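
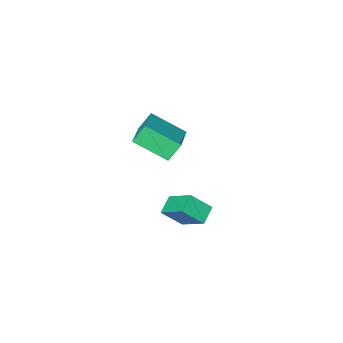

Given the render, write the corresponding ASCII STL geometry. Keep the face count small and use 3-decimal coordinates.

solid 
facet normal -0.611 0.404 -0.681
outer loop
vertex 0.287 0.648 -0.715
vertex 0.146 1.882 0.144
vertex 0.979 1.01 -1.121
endloop
endfacet
facet normal 0.094 -0.817 -0.568
outer loop
vertex 1.694 0.538 -0.324
vertex 0.287 0.648 -0.715
vertex 0.979 1.01 -1.121
endloop
endfacet
facet normal -0.611 0.404 -0.681
outer loop
vertex 0.979 1.01 -1.121
vertex 0.146 1.882 0.144
vertex 0.838 2.244 -0.262
endloop
endfacet
facet normal 0.786 0.411 -0.462
outer loop
vertex 0.838 2.244 -0.262
vertex 1.694 0.538 -0.324
vertex 0.979 1.01 -1.121
endloop
endfacet
facet normal -0.786 -0.411 0.462
outer loop
vertex 0.287 0.648 -0.715
vertex 0.861 1.41 0.941
vertex 0.146 1.882 0.144
endloop
endfacet
facet normal 0.094 -0.817 -0.568
outer loop
vertex 1.002 0.176 0.082
vertex 0.287 0.648 -0.715
vertex 1.694 0.538 -0.324
endloop
endfacet
facet normal -0.786 -0.411 0.462
outer loop
vertex 1.002 0.176 0.082
vertex 0.861 1.41 0.941
vertex 0.287 0.648 -0.715
endloop
endfacet
facet normal -0.094 0.817 0.568
outer loop
vertex 0.146 1.882 0.144
vertex 0.861 1.41 0.941
vertex 0.838 2.244 -0.262
endloop
endfacet
facet normal 0.786 0.411 -0.462
outer loop
vertex 1.553 1.772 0.535
vertex 1.694 0.538 -0.324
vertex 0.838 2.244 -0.262
endloop
endfacet
facet normal -0.094 0.817 0.568
outer loop
vertex 0.838 2.244 -0.262
vertex 0.861 1.41 0.941
vertex 1.553 1.772 0.535
endloop
endfacet
facet normal 0.611 -0.404 0.681
outer loop
vertex 1.553 1.772 0.535
vertex 1.002 0.176 0.082
vertex 1.694 0.538 -0.324
endloop
endfacet
facet normal 0.611 -0.404 0.681
outer loop
vertex 0.861 1.41 0.941
vertex 1.002 0.176 0.082
vertex 1.553 1.772 0.535
endloop
endfacet
facet normal -0.564 0.142 0.813
outer loop
vertex -0.215 -3.093 1.821
vertex -1.122 -1.82 0.969
vertex -1.527 -4.476 1.153
endloop
endfacet
facet normal 0.510 -0.715 0.478
outer loop
vertex -0.958 -4.62 0.331
vertex -0.215 -3.093 1.821
vertex -1.527 -4.476 1.153
endloop
endfacet
facet normal -0.564 0.142 0.814
outer loop
vertex -1.527 -4.476 1.153
vertex -1.122 -1.82 0.969
vertex -2.435 -3.203 0.301
endloop
endfacet
facet normal -0.650 -0.685 -0.330
outer loop
vertex -2.435 -3.203 0.301
vertex -0.958 -4.62 0.331
vertex -1.527 -4.476 1.153
endloop
endfacet
facet normal 0.650 0.684 0.330
outer loop
vertex -0.215 -3.093 1.821
vertex -0.553 -1.964 0.147
vertex -1.122 -1.82 0.969
endloop
endfacet
facet normal 0.510 -0.715 0.479
outer loop
vertex 0.355 -3.237 0.999
vertex -0.215 -3.093 1.821
vertex -0.958 -4.62 0.331
endloop
endfacet
facet normal 0.650 0.685 0.331
outer loop
vertex 0.355 -3.237 0.999
vertex -0.553 -1.964 0.147
vertex -0.215 -3.093 1.821
endloop
endfacet
facet normal -0.510 0.715 -0.478
outer loop
vertex -1.122 -1.82 0.969
vertex -0.553 -1.964 0.147
vertex -2.435 -3.203 0.301
endloop
endfacet
facet normal -0.650 -0.684 -0.331
outer loop
vertex -1.865 -3.347 -0.521
vertex -0.958 -4.62 0.331
vertex -2.435 -3.203 0.301
endloop
endfacet
facet normal -0.510 0.715 -0.479
outer loop
vertex -2.435 -3.203 0.301
vertex -0.553 -1.964 0.147
vertex -1.865 -3.347 -0.521
endloop
endfacet
facet normal 0.564 -0.143 -0.813
outer loop
vertex -1.865 -3.347 -0.521
vertex 0.355 -3.237 0.999
vertex -0.958 -4.62 0.331
endloop
endfacet
facet normal 0.564 -0.142 -0.813
outer loop
vertex -0.553 -1.964 0.147
vertex 0.355 -3.237 0.999
vertex -1.865 -3.347 -0.521
endloop
endfacet

endsolid


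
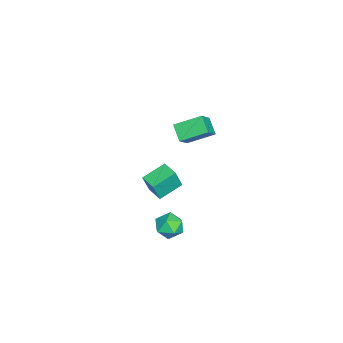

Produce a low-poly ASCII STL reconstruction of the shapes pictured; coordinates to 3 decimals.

solid 
facet normal -0.608 0.546 0.577
outer loop
vertex -1.498 0.09 -3.971
vertex -1.288 -0.459 -3.23
vertex -0.768 0.311 -3.411
endloop
endfacet
facet normal -0.328 0.943 0.055
outer loop
vertex -1.498 0.09 -3.971
vertex -0.768 0.311 -3.411
vertex -0.686 0.394 -4.35
endloop
endfacet
facet normal -0.508 0.647 -0.569
outer loop
vertex -1.498 0.09 -3.971
vertex -0.686 0.394 -4.35
vertex -1.155 -0.325 -4.749
endloop
endfacet
facet normal -0.899 0.067 -0.432
outer loop
vertex -1.498 0.09 -3.971
vertex -1.155 -0.325 -4.749
vertex -1.527 -0.852 -4.057
endloop
endfacet
facet normal -0.961 0.004 0.276
outer loop
vertex -1.498 0.09 -3.971
vertex -1.527 -0.852 -4.057
vertex -1.288 -0.459 -3.23
endloop
endfacet
facet normal 0.384 0.916 0.115
outer loop
vertex -0.686 0.394 -4.35
vertex -0.768 0.311 -3.411
vertex 0.027 0.032 -3.843
endloop
endfacet
facet normal -0.070 0.273 0.960
outer loop
vertex -0.768 0.311 -3.411
vertex -1.288 -0.459 -3.23
vertex -0.345 -0.495 -3.151
endloop
endfacet
facet normal -0.642 -0.604 0.472
outer loop
vertex -1.288 -0.459 -3.23
vertex -1.527 -0.852 -4.057
vertex -0.814 -1.214 -3.55
endloop
endfacet
facet normal -0.542 -0.502 -0.674
outer loop
vertex -1.527 -0.852 -4.057
vertex -1.155 -0.325 -4.749
vertex -0.732 -1.131 -4.489
endloop
endfacet
facet normal 0.092 0.437 -0.895
outer loop
vertex -1.155 -0.325 -4.749
vertex -0.686 0.394 -4.35
vertex -0.212 -0.361 -4.67
endloop
endfacet
facet normal 0.899 -0.067 0.432
outer loop
vertex -0.002 -0.91 -3.929
vertex 0.027 0.032 -3.843
vertex -0.345 -0.495 -3.151
endloop
endfacet
facet normal 0.508 -0.647 0.569
outer loop
vertex -0.002 -0.91 -3.929
vertex -0.345 -0.495 -3.151
vertex -0.814 -1.214 -3.55
endloop
endfacet
facet normal 0.328 -0.943 -0.055
outer loop
vertex -0.002 -0.91 -3.929
vertex -0.814 -1.214 -3.55
vertex -0.732 -1.131 -4.489
endloop
endfacet
facet normal 0.608 -0.546 -0.577
outer loop
vertex -0.002 -0.91 -3.929
vertex -0.732 -1.131 -4.489
vertex -0.212 -0.361 -4.67
endloop
endfacet
facet normal 0.961 -0.004 -0.276
outer loop
vertex -0.002 -0.91 -3.929
vertex -0.212 -0.361 -4.67
vertex 0.027 0.032 -3.843
endloop
endfacet
facet normal 0.542 0.502 0.674
outer loop
vertex -0.345 -0.495 -3.151
vertex 0.027 0.032 -3.843
vertex -0.768 0.311 -3.411
endloop
endfacet
facet normal -0.092 -0.437 0.895
outer loop
vertex -0.814 -1.214 -3.55
vertex -0.345 -0.495 -3.151
vertex -1.288 -0.459 -3.23
endloop
endfacet
facet normal -0.384 -0.916 -0.115
outer loop
vertex -0.732 -1.131 -4.489
vertex -0.814 -1.214 -3.55
vertex -1.527 -0.852 -4.057
endloop
endfacet
facet normal 0.070 -0.273 -0.960
outer loop
vertex -0.212 -0.361 -4.67
vertex -0.732 -1.131 -4.489
vertex -1.155 -0.325 -4.749
endloop
endfacet
facet normal 0.642 0.604 -0.472
outer loop
vertex 0.027 0.032 -3.843
vertex -0.212 -0.361 -4.67
vertex -0.686 0.394 -4.35
endloop
endfacet
facet normal -0.705 0.170 -0.688
outer loop
vertex -3.389 1.289 3.69
vertex -2.609 1.802 3.018
vertex -3.03 -0.231 2.946
endloop
endfacet
facet normal -0.678 -0.446 0.584
outer loop
vertex -2.071 -0.462 3.882
vertex -3.389 1.289 3.69
vertex -3.03 -0.231 2.946
endloop
endfacet
facet normal -0.705 0.170 -0.688
outer loop
vertex -3.03 -0.231 2.946
vertex -2.609 1.802 3.018
vertex -2.25 0.283 2.274
endloop
endfacet
facet normal 0.208 -0.878 -0.430
outer loop
vertex -2.25 0.283 2.274
vertex -2.071 -0.462 3.882
vertex -3.03 -0.231 2.946
endloop
endfacet
facet normal -0.208 0.879 0.430
outer loop
vertex -3.389 1.289 3.69
vertex -1.65 1.571 3.954
vertex -2.609 1.802 3.018
endloop
endfacet
facet normal -0.678 -0.446 0.584
outer loop
vertex -2.43 1.057 4.626
vertex -3.389 1.289 3.69
vertex -2.071 -0.462 3.882
endloop
endfacet
facet normal -0.208 0.878 0.431
outer loop
vertex -2.43 1.057 4.626
vertex -1.65 1.571 3.954
vertex -3.389 1.289 3.69
endloop
endfacet
facet normal 0.678 0.446 -0.584
outer loop
vertex -2.609 1.802 3.018
vertex -1.65 1.571 3.954
vertex -2.25 0.283 2.274
endloop
endfacet
facet normal 0.207 -0.879 -0.430
outer loop
vertex -1.291 0.051 3.21
vertex -2.071 -0.462 3.882
vertex -2.25 0.283 2.274
endloop
endfacet
facet normal 0.678 0.446 -0.584
outer loop
vertex -2.25 0.283 2.274
vertex -1.65 1.571 3.954
vertex -1.291 0.051 3.21
endloop
endfacet
facet normal 0.705 -0.170 0.688
outer loop
vertex -1.291 0.051 3.21
vertex -2.43 1.057 4.626
vertex -2.071 -0.462 3.882
endloop
endfacet
facet normal 0.705 -0.170 0.688
outer loop
vertex -1.65 1.571 3.954
vertex -2.43 1.057 4.626
vertex -1.291 0.051 3.21
endloop
endfacet
facet normal -0.669 0.664 0.333
outer loop
vertex -4.38 -1.458 -1.741
vertex -3.603 -0.665 -1.761
vertex -4.74 -1.139 -3.099
endloop
endfacet
facet normal -0.700 -0.714 0.018
outer loop
vertex -3.657 -2.215 -3.639
vertex -4.38 -1.458 -1.741
vertex -4.74 -1.139 -3.099
endloop
endfacet
facet normal -0.669 0.664 0.334
outer loop
vertex -4.74 -1.139 -3.099
vertex -3.603 -0.665 -1.761
vertex -3.963 -0.346 -3.118
endloop
endfacet
facet normal -0.250 0.222 -0.943
outer loop
vertex -3.963 -0.346 -3.118
vertex -3.657 -2.215 -3.639
vertex -4.74 -1.139 -3.099
endloop
endfacet
facet normal 0.250 -0.221 0.943
outer loop
vertex -4.38 -1.458 -1.741
vertex -2.52 -1.741 -2.301
vertex -3.603 -0.665 -1.761
endloop
endfacet
facet normal -0.700 -0.714 0.018
outer loop
vertex -3.297 -2.534 -2.282
vertex -4.38 -1.458 -1.741
vertex -3.657 -2.215 -3.639
endloop
endfacet
facet normal 0.250 -0.222 0.942
outer loop
vertex -3.297 -2.534 -2.282
vertex -2.52 -1.741 -2.301
vertex -4.38 -1.458 -1.741
endloop
endfacet
facet normal 0.700 0.714 -0.018
outer loop
vertex -3.603 -0.665 -1.761
vertex -2.52 -1.741 -2.301
vertex -3.963 -0.346 -3.118
endloop
endfacet
facet normal -0.251 0.222 -0.942
outer loop
vertex -2.88 -1.422 -3.659
vertex -3.657 -2.215 -3.639
vertex -3.963 -0.346 -3.118
endloop
endfacet
facet normal 0.700 0.714 -0.018
outer loop
vertex -3.963 -0.346 -3.118
vertex -2.52 -1.741 -2.301
vertex -2.88 -1.422 -3.659
endloop
endfacet
facet normal 0.669 -0.664 -0.334
outer loop
vertex -2.88 -1.422 -3.659
vertex -3.297 -2.534 -2.282
vertex -3.657 -2.215 -3.639
endloop
endfacet
facet normal 0.669 -0.664 -0.333
outer loop
vertex -2.52 -1.741 -2.301
vertex -3.297 -2.534 -2.282
vertex -2.88 -1.422 -3.659
endloop
endfacet

endsolid


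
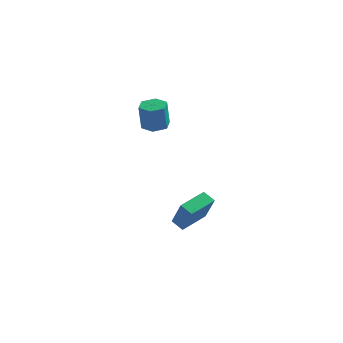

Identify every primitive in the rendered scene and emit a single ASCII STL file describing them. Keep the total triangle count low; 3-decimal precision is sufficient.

solid 
facet normal -0.500 -0.859 -0.111
outer loop
vertex 2.881 -0.248 -2.986
vertex 2.19 0.107 -2.617
vertex 2.246 0.35 -4.752
endloop
endfacet
facet normal 0.804 -0.412 -0.429
outer loop
vertex 3.19 1.973 -4.543
vertex 2.881 -0.248 -2.986
vertex 2.246 0.35 -4.752
endloop
endfacet
facet normal -0.499 -0.860 -0.111
outer loop
vertex 2.246 0.35 -4.752
vertex 2.19 0.107 -2.617
vertex 1.554 0.704 -4.384
endloop
endfacet
facet normal -0.322 0.303 -0.897
outer loop
vertex 1.554 0.704 -4.384
vertex 3.19 1.973 -4.543
vertex 2.246 0.35 -4.752
endloop
endfacet
facet normal 0.323 -0.303 0.897
outer loop
vertex 2.881 -0.248 -2.986
vertex 3.134 1.73 -2.408
vertex 2.19 0.107 -2.617
endloop
endfacet
facet normal 0.804 -0.412 -0.429
outer loop
vertex 3.826 1.376 -2.776
vertex 2.881 -0.248 -2.986
vertex 3.19 1.973 -4.543
endloop
endfacet
facet normal 0.322 -0.303 0.897
outer loop
vertex 3.826 1.376 -2.776
vertex 3.134 1.73 -2.408
vertex 2.881 -0.248 -2.986
endloop
endfacet
facet normal -0.804 0.412 0.429
outer loop
vertex 2.19 0.107 -2.617
vertex 3.134 1.73 -2.408
vertex 1.554 0.704 -4.384
endloop
endfacet
facet normal -0.323 0.304 -0.896
outer loop
vertex 2.499 2.328 -4.174
vertex 3.19 1.973 -4.543
vertex 1.554 0.704 -4.384
endloop
endfacet
facet normal -0.804 0.412 0.429
outer loop
vertex 1.554 0.704 -4.384
vertex 3.134 1.73 -2.408
vertex 2.499 2.328 -4.174
endloop
endfacet
facet normal 0.500 0.859 0.110
outer loop
vertex 2.499 2.328 -4.174
vertex 3.826 1.376 -2.776
vertex 3.19 1.973 -4.543
endloop
endfacet
facet normal 0.499 0.859 0.112
outer loop
vertex 3.134 1.73 -2.408
vertex 3.826 1.376 -2.776
vertex 2.499 2.328 -4.174
endloop
endfacet
facet normal 0.073 0.062 -0.995
outer loop
vertex 1.138 1.99 2.807
vertex 0.451 1.55 2.729
vertex 0.411 2.368 2.777
endloop
endfacet
facet normal 0.457 0.885 0.089
outer loop
vertex 1.138 1.99 2.807
vertex 0.411 2.368 2.777
vertex 1.017 1.889 4.43
endloop
endfacet
facet normal 0.456 0.885 0.089
outer loop
vertex 1.017 1.889 4.43
vertex 0.411 2.368 2.777
vertex 0.29 2.267 4.399
endloop
endfacet
facet normal -0.075 -0.062 0.995
outer loop
vertex 1.017 1.889 4.43
vertex 0.29 2.267 4.399
vertex 0.329 1.45 4.351
endloop
endfacet
facet normal 0.075 0.062 -0.995
outer loop
vertex 0.411 2.368 2.777
vertex 0.451 1.55 2.729
vertex -0.277 1.928 2.698
endloop
endfacet
facet normal -0.540 0.842 0.012
outer loop
vertex 0.411 2.368 2.777
vertex -0.277 1.928 2.698
vertex 0.29 2.267 4.399
endloop
endfacet
facet normal -0.539 0.842 0.012
outer loop
vertex 0.29 2.267 4.399
vertex -0.277 1.928 2.698
vertex -0.398 1.828 4.32
endloop
endfacet
facet normal -0.075 -0.062 0.995
outer loop
vertex 0.29 2.267 4.399
vertex -0.398 1.828 4.32
vertex 0.329 1.45 4.351
endloop
endfacet
facet normal 0.075 0.062 -0.995
outer loop
vertex -0.277 1.928 2.698
vertex 0.451 1.55 2.729
vertex -0.237 1.111 2.65
endloop
endfacet
facet normal -0.996 -0.044 -0.077
outer loop
vertex -0.277 1.928 2.698
vertex -0.237 1.111 2.65
vertex -0.398 1.828 4.32
endloop
endfacet
facet normal -0.996 -0.044 -0.077
outer loop
vertex -0.398 1.828 4.32
vertex -0.237 1.111 2.65
vertex -0.358 1.01 4.273
endloop
endfacet
facet normal -0.074 -0.061 0.995
outer loop
vertex -0.398 1.828 4.32
vertex -0.358 1.01 4.273
vertex 0.329 1.45 4.351
endloop
endfacet
facet normal 0.075 0.062 -0.995
outer loop
vertex -0.237 1.111 2.65
vertex 0.451 1.55 2.729
vertex 0.49 0.733 2.681
endloop
endfacet
facet normal -0.456 -0.885 -0.089
outer loop
vertex -0.237 1.111 2.65
vertex 0.49 0.733 2.681
vertex -0.358 1.01 4.273
endloop
endfacet
facet normal -0.457 -0.885 -0.089
outer loop
vertex -0.358 1.01 4.273
vertex 0.49 0.733 2.681
vertex 0.369 0.632 4.303
endloop
endfacet
facet normal -0.073 -0.062 0.995
outer loop
vertex -0.358 1.01 4.273
vertex 0.369 0.632 4.303
vertex 0.329 1.45 4.351
endloop
endfacet
facet normal 0.075 0.062 -0.995
outer loop
vertex 0.49 0.733 2.681
vertex 0.451 1.55 2.729
vertex 1.178 1.172 2.76
endloop
endfacet
facet normal 0.539 -0.842 -0.012
outer loop
vertex 0.49 0.733 2.681
vertex 1.178 1.172 2.76
vertex 0.369 0.632 4.303
endloop
endfacet
facet normal 0.540 -0.842 -0.012
outer loop
vertex 0.369 0.632 4.303
vertex 1.178 1.172 2.76
vertex 1.057 1.072 4.382
endloop
endfacet
facet normal -0.075 -0.062 0.995
outer loop
vertex 0.369 0.632 4.303
vertex 1.057 1.072 4.382
vertex 0.329 1.45 4.351
endloop
endfacet
facet normal 0.074 0.061 -0.995
outer loop
vertex 1.178 1.172 2.76
vertex 0.451 1.55 2.729
vertex 1.138 1.99 2.807
endloop
endfacet
facet normal 0.996 0.044 0.077
outer loop
vertex 1.178 1.172 2.76
vertex 1.138 1.99 2.807
vertex 1.057 1.072 4.382
endloop
endfacet
facet normal 0.996 0.044 0.077
outer loop
vertex 1.057 1.072 4.382
vertex 1.138 1.99 2.807
vertex 1.017 1.889 4.43
endloop
endfacet
facet normal -0.075 -0.062 0.995
outer loop
vertex 1.057 1.072 4.382
vertex 1.017 1.889 4.43
vertex 0.329 1.45 4.351
endloop
endfacet

endsolid


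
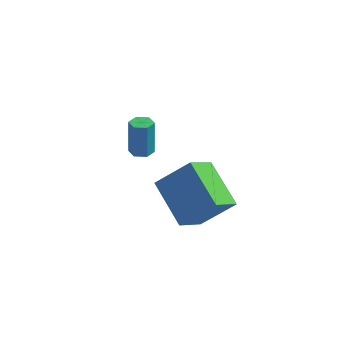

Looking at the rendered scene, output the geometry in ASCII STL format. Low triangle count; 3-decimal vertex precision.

solid 
facet normal -0.669 0.575 0.471
outer loop
vertex -0.204 -1.821 -0.429
vertex 1.002 -1.379 0.745
vertex 0.193 -0.671 -1.271
endloop
endfacet
facet normal -0.693 -0.255 -0.674
outer loop
vertex 1.578 -1.861 -2.245
vertex -0.204 -1.821 -0.429
vertex 0.193 -0.671 -1.271
endloop
endfacet
facet normal -0.669 0.575 0.471
outer loop
vertex 0.193 -0.671 -1.271
vertex 1.002 -1.379 0.745
vertex 1.399 -0.228 -0.097
endloop
endfacet
facet normal 0.268 0.778 -0.569
outer loop
vertex 1.399 -0.228 -0.097
vertex 1.578 -1.861 -2.245
vertex 0.193 -0.671 -1.271
endloop
endfacet
facet normal -0.268 -0.778 0.568
outer loop
vertex -0.204 -1.821 -0.429
vertex 2.387 -2.569 -0.229
vertex 1.002 -1.379 0.745
endloop
endfacet
facet normal -0.693 -0.254 -0.674
outer loop
vertex 1.181 -3.012 -1.403
vertex -0.204 -1.821 -0.429
vertex 1.578 -1.861 -2.245
endloop
endfacet
facet normal -0.268 -0.777 0.569
outer loop
vertex 1.181 -3.012 -1.403
vertex 2.387 -2.569 -0.229
vertex -0.204 -1.821 -0.429
endloop
endfacet
facet normal 0.693 0.254 0.675
outer loop
vertex 1.002 -1.379 0.745
vertex 2.387 -2.569 -0.229
vertex 1.399 -0.228 -0.097
endloop
endfacet
facet normal 0.269 0.777 -0.569
outer loop
vertex 2.784 -1.419 -1.071
vertex 1.578 -1.861 -2.245
vertex 1.399 -0.228 -0.097
endloop
endfacet
facet normal 0.693 0.254 0.674
outer loop
vertex 1.399 -0.228 -0.097
vertex 2.387 -2.569 -0.229
vertex 2.784 -1.419 -1.071
endloop
endfacet
facet normal 0.669 -0.575 -0.471
outer loop
vertex 2.784 -1.419 -1.071
vertex 1.181 -3.012 -1.403
vertex 1.578 -1.861 -2.245
endloop
endfacet
facet normal 0.669 -0.575 -0.470
outer loop
vertex 2.387 -2.569 -0.229
vertex 1.181 -3.012 -1.403
vertex 2.784 -1.419 -1.071
endloop
endfacet
facet normal 0.037 -0.125 -0.991
outer loop
vertex -2.016 2.148 -2.785
vertex -2.38 2.5 -2.843
vertex -1.889 2.639 -2.842
endloop
endfacet
facet normal 0.968 -0.243 0.067
outer loop
vertex -2.016 2.148 -2.785
vertex -1.889 2.639 -2.842
vertex -2.075 2.348 -1.199
endloop
endfacet
facet normal 0.968 -0.241 0.067
outer loop
vertex -2.075 2.348 -1.199
vertex -1.889 2.639 -2.842
vertex -1.949 2.839 -1.256
endloop
endfacet
facet normal -0.037 0.125 0.991
outer loop
vertex -2.075 2.348 -1.199
vertex -1.949 2.839 -1.256
vertex -2.44 2.7 -1.257
endloop
endfacet
facet normal 0.037 -0.125 -0.991
outer loop
vertex -1.889 2.639 -2.842
vertex -2.38 2.5 -2.843
vertex -2.254 2.991 -2.9
endloop
endfacet
facet normal 0.698 0.713 -0.064
outer loop
vertex -1.889 2.639 -2.842
vertex -2.254 2.991 -2.9
vertex -1.949 2.839 -1.256
endloop
endfacet
facet normal 0.699 0.712 -0.064
outer loop
vertex -1.949 2.839 -1.256
vertex -2.254 2.991 -2.9
vertex -2.313 3.191 -1.314
endloop
endfacet
facet normal -0.037 0.125 0.991
outer loop
vertex -1.949 2.839 -1.256
vertex -2.313 3.191 -1.314
vertex -2.44 2.7 -1.257
endloop
endfacet
facet normal 0.037 -0.125 -0.991
outer loop
vertex -2.254 2.991 -2.9
vertex -2.38 2.5 -2.843
vertex -2.745 2.852 -2.901
endloop
endfacet
facet normal -0.270 0.954 -0.130
outer loop
vertex -2.254 2.991 -2.9
vertex -2.745 2.852 -2.901
vertex -2.313 3.191 -1.314
endloop
endfacet
facet normal -0.270 0.954 -0.130
outer loop
vertex -2.313 3.191 -1.314
vertex -2.745 2.852 -2.901
vertex -2.804 3.052 -1.315
endloop
endfacet
facet normal -0.037 0.125 0.991
outer loop
vertex -2.313 3.191 -1.314
vertex -2.804 3.052 -1.315
vertex -2.44 2.7 -1.257
endloop
endfacet
facet normal 0.037 -0.125 -0.991
outer loop
vertex -2.745 2.852 -2.901
vertex -2.38 2.5 -2.843
vertex -2.871 2.361 -2.844
endloop
endfacet
facet normal -0.968 0.241 -0.066
outer loop
vertex -2.745 2.852 -2.901
vertex -2.871 2.361 -2.844
vertex -2.804 3.052 -1.315
endloop
endfacet
facet normal -0.968 0.243 -0.067
outer loop
vertex -2.804 3.052 -1.315
vertex -2.871 2.361 -2.844
vertex -2.931 2.561 -1.258
endloop
endfacet
facet normal -0.037 0.125 0.991
outer loop
vertex -2.804 3.052 -1.315
vertex -2.931 2.561 -1.258
vertex -2.44 2.7 -1.257
endloop
endfacet
facet normal 0.037 -0.125 -0.991
outer loop
vertex -2.871 2.361 -2.844
vertex -2.38 2.5 -2.843
vertex -2.507 2.009 -2.786
endloop
endfacet
facet normal -0.699 -0.712 0.063
outer loop
vertex -2.871 2.361 -2.844
vertex -2.507 2.009 -2.786
vertex -2.931 2.561 -1.258
endloop
endfacet
facet normal -0.698 -0.713 0.064
outer loop
vertex -2.931 2.561 -1.258
vertex -2.507 2.009 -2.786
vertex -2.566 2.209 -1.2
endloop
endfacet
facet normal -0.037 0.125 0.991
outer loop
vertex -2.931 2.561 -1.258
vertex -2.566 2.209 -1.2
vertex -2.44 2.7 -1.257
endloop
endfacet
facet normal 0.037 -0.125 -0.991
outer loop
vertex -2.507 2.009 -2.786
vertex -2.38 2.5 -2.843
vertex -2.016 2.148 -2.785
endloop
endfacet
facet normal 0.270 -0.954 0.130
outer loop
vertex -2.507 2.009 -2.786
vertex -2.016 2.148 -2.785
vertex -2.566 2.209 -1.2
endloop
endfacet
facet normal 0.270 -0.954 0.130
outer loop
vertex -2.566 2.209 -1.2
vertex -2.016 2.148 -2.785
vertex -2.075 2.348 -1.199
endloop
endfacet
facet normal -0.037 0.125 0.991
outer loop
vertex -2.566 2.209 -1.2
vertex -2.075 2.348 -1.199
vertex -2.44 2.7 -1.257
endloop
endfacet

endsolid


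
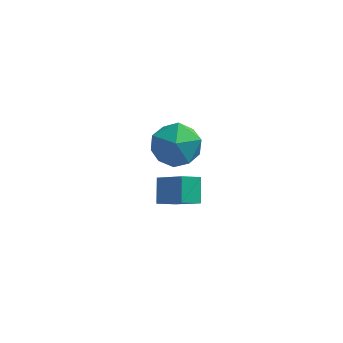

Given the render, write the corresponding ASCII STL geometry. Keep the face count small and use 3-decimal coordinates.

solid 
facet normal -0.668 0.623 -0.407
outer loop
vertex -3.829 2.959 0.078
vertex -4.713 2.207 0.378
vertex -4.374 3.068 1.14
endloop
endfacet
facet normal -0.105 0.982 -0.155
outer loop
vertex -3.829 2.959 0.078
vertex -4.374 3.068 1.14
vertex -3.183 3.183 1.063
endloop
endfacet
facet normal 0.479 0.735 -0.481
outer loop
vertex -3.829 2.959 0.078
vertex -3.183 3.183 1.063
vertex -2.787 2.394 0.252
endloop
endfacet
facet normal 0.277 0.222 -0.935
outer loop
vertex -3.829 2.959 0.078
vertex -2.787 2.394 0.252
vertex -3.732 1.791 -0.171
endloop
endfacet
facet normal -0.432 0.154 -0.889
outer loop
vertex -3.829 2.959 0.078
vertex -3.732 1.791 -0.171
vertex -4.713 2.207 0.378
endloop
endfacet
facet normal -0.046 0.839 0.543
outer loop
vertex -3.183 3.183 1.063
vertex -4.374 3.068 1.14
vertex -3.668 2.569 1.971
endloop
endfacet
facet normal -0.957 0.257 0.135
outer loop
vertex -4.374 3.068 1.14
vertex -4.713 2.207 0.378
vertex -4.613 1.966 1.548
endloop
endfacet
facet normal -0.575 -0.502 -0.646
outer loop
vertex -4.713 2.207 0.378
vertex -3.732 1.791 -0.171
vertex -4.217 1.177 0.737
endloop
endfacet
facet normal 0.572 -0.391 -0.721
outer loop
vertex -3.732 1.791 -0.171
vertex -2.787 2.394 0.252
vertex -3.026 1.292 0.66
endloop
endfacet
facet normal 0.899 0.438 0.013
outer loop
vertex -2.787 2.394 0.252
vertex -3.183 3.183 1.063
vertex -2.687 2.153 1.422
endloop
endfacet
facet normal -0.277 -0.222 0.935
outer loop
vertex -3.571 1.401 1.722
vertex -3.668 2.569 1.971
vertex -4.613 1.966 1.548
endloop
endfacet
facet normal -0.479 -0.735 0.481
outer loop
vertex -3.571 1.401 1.722
vertex -4.613 1.966 1.548
vertex -4.217 1.177 0.737
endloop
endfacet
facet normal 0.105 -0.982 0.155
outer loop
vertex -3.571 1.401 1.722
vertex -4.217 1.177 0.737
vertex -3.026 1.292 0.66
endloop
endfacet
facet normal 0.668 -0.623 0.407
outer loop
vertex -3.571 1.401 1.722
vertex -3.026 1.292 0.66
vertex -2.687 2.153 1.422
endloop
endfacet
facet normal 0.432 -0.154 0.889
outer loop
vertex -3.571 1.401 1.722
vertex -2.687 2.153 1.422
vertex -3.668 2.569 1.971
endloop
endfacet
facet normal -0.572 0.391 0.721
outer loop
vertex -4.613 1.966 1.548
vertex -3.668 2.569 1.971
vertex -4.374 3.068 1.14
endloop
endfacet
facet normal -0.899 -0.438 -0.013
outer loop
vertex -4.217 1.177 0.737
vertex -4.613 1.966 1.548
vertex -4.713 2.207 0.378
endloop
endfacet
facet normal 0.046 -0.839 -0.543
outer loop
vertex -3.026 1.292 0.66
vertex -4.217 1.177 0.737
vertex -3.732 1.791 -0.171
endloop
endfacet
facet normal 0.957 -0.257 -0.135
outer loop
vertex -2.687 2.153 1.422
vertex -3.026 1.292 0.66
vertex -2.787 2.394 0.252
endloop
endfacet
facet normal 0.575 0.502 0.646
outer loop
vertex -3.668 2.569 1.971
vertex -2.687 2.153 1.422
vertex -3.183 3.183 1.063
endloop
endfacet
facet normal -0.690 0.426 -0.585
outer loop
vertex -3.594 -2.567 1.786
vertex -3.73 -1.742 2.547
vertex -2.959 -2.091 1.384
endloop
endfacet
facet normal 0.121 -0.730 -0.673
outer loop
vertex -1.91 -2.738 2.273
vertex -3.594 -2.567 1.786
vertex -2.959 -2.091 1.384
endloop
endfacet
facet normal -0.690 0.425 -0.585
outer loop
vertex -2.959 -2.091 1.384
vertex -3.73 -1.742 2.547
vertex -3.095 -1.266 2.144
endloop
endfacet
facet normal 0.714 0.535 -0.453
outer loop
vertex -3.095 -1.266 2.144
vertex -1.91 -2.738 2.273
vertex -2.959 -2.091 1.384
endloop
endfacet
facet normal -0.713 -0.535 0.452
outer loop
vertex -3.594 -2.567 1.786
vertex -2.681 -2.389 3.436
vertex -3.73 -1.742 2.547
endloop
endfacet
facet normal 0.120 -0.730 -0.673
outer loop
vertex -2.545 -3.214 2.676
vertex -3.594 -2.567 1.786
vertex -1.91 -2.738 2.273
endloop
endfacet
facet normal -0.714 -0.535 0.453
outer loop
vertex -2.545 -3.214 2.676
vertex -2.681 -2.389 3.436
vertex -3.594 -2.567 1.786
endloop
endfacet
facet normal -0.120 0.730 0.673
outer loop
vertex -3.73 -1.742 2.547
vertex -2.681 -2.389 3.436
vertex -3.095 -1.266 2.144
endloop
endfacet
facet normal 0.714 0.535 -0.452
outer loop
vertex -2.046 -1.913 3.034
vertex -1.91 -2.738 2.273
vertex -3.095 -1.266 2.144
endloop
endfacet
facet normal -0.121 0.730 0.673
outer loop
vertex -3.095 -1.266 2.144
vertex -2.681 -2.389 3.436
vertex -2.046 -1.913 3.034
endloop
endfacet
facet normal 0.690 -0.426 0.585
outer loop
vertex -2.046 -1.913 3.034
vertex -2.545 -3.214 2.676
vertex -1.91 -2.738 2.273
endloop
endfacet
facet normal 0.690 -0.426 0.586
outer loop
vertex -2.681 -2.389 3.436
vertex -2.545 -3.214 2.676
vertex -2.046 -1.913 3.034
endloop
endfacet

endsolid


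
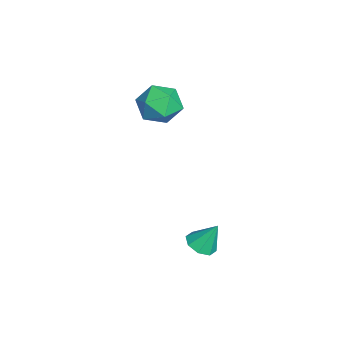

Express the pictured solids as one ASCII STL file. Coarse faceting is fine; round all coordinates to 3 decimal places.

solid 
facet normal -0.212 0.331 0.920
outer loop
vertex -2.738 -0.748 2.658
vertex -2.462 -1.845 3.116
vertex -1.596 -0.993 3.009
endloop
endfacet
facet normal 0.029 0.861 0.508
outer loop
vertex -2.738 -0.748 2.658
vertex -1.596 -0.993 3.009
vertex -1.798 -0.377 1.976
endloop
endfacet
facet normal -0.403 0.913 -0.059
outer loop
vertex -2.738 -0.748 2.658
vertex -1.798 -0.377 1.976
vertex -2.789 -0.849 1.444
endloop
endfacet
facet normal -0.910 0.414 0.004
outer loop
vertex -2.738 -0.748 2.658
vertex -2.789 -0.849 1.444
vertex -3.199 -1.756 2.149
endloop
endfacet
facet normal -0.792 0.055 0.608
outer loop
vertex -2.738 -0.748 2.658
vertex -3.199 -1.756 2.149
vertex -2.462 -1.845 3.116
endloop
endfacet
facet normal 0.678 0.682 0.274
outer loop
vertex -1.798 -0.377 1.976
vertex -1.596 -0.993 3.009
vertex -0.941 -1.244 2.011
endloop
endfacet
facet normal 0.290 -0.177 0.941
outer loop
vertex -1.596 -0.993 3.009
vertex -2.462 -1.845 3.116
vertex -1.351 -2.151 2.716
endloop
endfacet
facet normal -0.648 -0.623 0.437
outer loop
vertex -2.462 -1.845 3.116
vertex -3.199 -1.756 2.149
vertex -2.342 -2.623 2.184
endloop
endfacet
facet normal -0.840 -0.041 -0.541
outer loop
vertex -3.199 -1.756 2.149
vertex -2.789 -0.849 1.444
vertex -2.544 -2.007 1.151
endloop
endfacet
facet normal -0.020 0.766 -0.642
outer loop
vertex -2.789 -0.849 1.444
vertex -1.798 -0.377 1.976
vertex -1.678 -1.155 1.044
endloop
endfacet
facet normal 0.910 -0.414 -0.004
outer loop
vertex -1.402 -2.252 1.502
vertex -0.941 -1.244 2.011
vertex -1.351 -2.151 2.716
endloop
endfacet
facet normal 0.403 -0.913 0.059
outer loop
vertex -1.402 -2.252 1.502
vertex -1.351 -2.151 2.716
vertex -2.342 -2.623 2.184
endloop
endfacet
facet normal -0.029 -0.861 -0.508
outer loop
vertex -1.402 -2.252 1.502
vertex -2.342 -2.623 2.184
vertex -2.544 -2.007 1.151
endloop
endfacet
facet normal 0.212 -0.331 -0.920
outer loop
vertex -1.402 -2.252 1.502
vertex -2.544 -2.007 1.151
vertex -1.678 -1.155 1.044
endloop
endfacet
facet normal 0.792 -0.055 -0.608
outer loop
vertex -1.402 -2.252 1.502
vertex -1.678 -1.155 1.044
vertex -0.941 -1.244 2.011
endloop
endfacet
facet normal 0.840 0.041 0.541
outer loop
vertex -1.351 -2.151 2.716
vertex -0.941 -1.244 2.011
vertex -1.596 -0.993 3.009
endloop
endfacet
facet normal 0.020 -0.766 0.642
outer loop
vertex -2.342 -2.623 2.184
vertex -1.351 -2.151 2.716
vertex -2.462 -1.845 3.116
endloop
endfacet
facet normal -0.678 -0.682 -0.274
outer loop
vertex -2.544 -2.007 1.151
vertex -2.342 -2.623 2.184
vertex -3.199 -1.756 2.149
endloop
endfacet
facet normal -0.290 0.177 -0.941
outer loop
vertex -1.678 -1.155 1.044
vertex -2.544 -2.007 1.151
vertex -2.789 -0.849 1.444
endloop
endfacet
facet normal 0.648 0.623 -0.437
outer loop
vertex -0.941 -1.244 2.011
vertex -1.678 -1.155 1.044
vertex -1.798 -0.377 1.976
endloop
endfacet
facet normal -0.052 -0.485 -0.873
outer loop
vertex 3.211 0.803 -4.469
vertex 2.539 0.411 -4.211
vertex 2.684 1.113 -4.61
endloop
endfacet
facet normal 0.509 0.861 -0.009
outer loop
vertex 3.211 0.803 -4.469
vertex 2.684 1.113 -4.61
vertex 2.621 1.169 -2.849
endloop
endfacet
facet normal -0.054 -0.485 -0.873
outer loop
vertex 2.684 1.113 -4.61
vertex 2.539 0.411 -4.211
vertex 2.072 1.012 -4.516
endloop
endfacet
facet normal -0.168 0.985 -0.037
outer loop
vertex 2.684 1.113 -4.61
vertex 2.072 1.012 -4.516
vertex 2.621 1.169 -2.849
endloop
endfacet
facet normal -0.053 -0.484 -0.873
outer loop
vertex 2.072 1.012 -4.516
vertex 2.539 0.411 -4.211
vertex 1.733 0.559 -4.244
endloop
endfacet
facet normal -0.733 0.656 0.180
outer loop
vertex 2.072 1.012 -4.516
vertex 1.733 0.559 -4.244
vertex 2.621 1.169 -2.849
endloop
endfacet
facet normal -0.053 -0.486 -0.872
outer loop
vertex 1.733 0.559 -4.244
vertex 2.539 0.411 -4.211
vertex 1.866 0.02 -3.952
endloop
endfacet
facet normal -0.855 0.068 0.514
outer loop
vertex 1.733 0.559 -4.244
vertex 1.866 0.02 -3.952
vertex 2.621 1.169 -2.849
endloop
endfacet
facet normal -0.053 -0.487 -0.872
outer loop
vertex 1.866 0.02 -3.952
vertex 2.539 0.411 -4.211
vertex 2.393 -0.29 -3.811
endloop
endfacet
facet normal -0.463 -0.436 0.771
outer loop
vertex 1.866 0.02 -3.952
vertex 2.393 -0.29 -3.811
vertex 2.621 1.169 -2.849
endloop
endfacet
facet normal -0.054 -0.486 -0.872
outer loop
vertex 2.393 -0.29 -3.811
vertex 2.539 0.411 -4.211
vertex 3.006 -0.189 -3.905
endloop
endfacet
facet normal 0.215 -0.561 0.800
outer loop
vertex 2.393 -0.29 -3.811
vertex 3.006 -0.189 -3.905
vertex 2.621 1.169 -2.849
endloop
endfacet
facet normal -0.052 -0.486 -0.872
outer loop
vertex 3.006 -0.189 -3.905
vertex 2.539 0.411 -4.211
vertex 3.344 0.263 -4.177
endloop
endfacet
facet normal 0.779 -0.232 0.582
outer loop
vertex 3.006 -0.189 -3.905
vertex 3.344 0.263 -4.177
vertex 2.621 1.169 -2.849
endloop
endfacet
facet normal -0.052 -0.485 -0.873
outer loop
vertex 3.344 0.263 -4.177
vertex 2.539 0.411 -4.211
vertex 3.211 0.803 -4.469
endloop
endfacet
facet normal 0.901 0.356 0.248
outer loop
vertex 3.344 0.263 -4.177
vertex 3.211 0.803 -4.469
vertex 2.621 1.169 -2.849
endloop
endfacet

endsolid


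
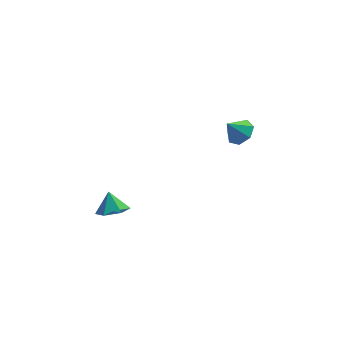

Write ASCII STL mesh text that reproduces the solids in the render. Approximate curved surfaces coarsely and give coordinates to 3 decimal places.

solid 
facet normal 0.136 -0.559 -0.818
outer loop
vertex -1.95 -3.24 -0.17
vertex -2.83 -3.267 -0.298
vertex -2.347 -2.615 -0.663
endloop
endfacet
facet normal 0.663 0.675 0.322
outer loop
vertex -1.95 -3.24 -0.17
vertex -2.347 -2.615 -0.663
vertex -2.99 -2.613 0.658
endloop
endfacet
facet normal 0.137 -0.559 -0.818
outer loop
vertex -2.347 -2.615 -0.663
vertex -2.83 -3.267 -0.298
vertex -3.227 -2.642 -0.792
endloop
endfacet
facet normal -0.028 0.999 -0.015
outer loop
vertex -2.347 -2.615 -0.663
vertex -3.227 -2.642 -0.792
vertex -2.99 -2.613 0.658
endloop
endfacet
facet normal 0.137 -0.559 -0.818
outer loop
vertex -3.227 -2.642 -0.792
vertex -2.83 -3.267 -0.298
vertex -3.71 -3.294 -0.427
endloop
endfacet
facet normal -0.767 0.631 0.113
outer loop
vertex -3.227 -2.642 -0.792
vertex -3.71 -3.294 -0.427
vertex -2.99 -2.613 0.658
endloop
endfacet
facet normal 0.137 -0.559 -0.818
outer loop
vertex -3.71 -3.294 -0.427
vertex -2.83 -3.267 -0.298
vertex -3.313 -3.919 0.067
endloop
endfacet
facet normal -0.814 -0.060 0.578
outer loop
vertex -3.71 -3.294 -0.427
vertex -3.313 -3.919 0.067
vertex -2.99 -2.613 0.658
endloop
endfacet
facet normal 0.136 -0.559 -0.818
outer loop
vertex -3.313 -3.919 0.067
vertex -2.83 -3.267 -0.298
vertex -2.433 -3.892 0.195
endloop
endfacet
facet normal -0.121 -0.384 0.915
outer loop
vertex -3.313 -3.919 0.067
vertex -2.433 -3.892 0.195
vertex -2.99 -2.613 0.658
endloop
endfacet
facet normal 0.136 -0.559 -0.818
outer loop
vertex -2.433 -3.892 0.195
vertex -2.83 -3.267 -0.298
vertex -1.95 -3.24 -0.17
endloop
endfacet
facet normal 0.617 -0.016 0.787
outer loop
vertex -2.433 -3.892 0.195
vertex -1.95 -3.24 -0.17
vertex -2.99 -2.613 0.658
endloop
endfacet
facet normal 0.605 0.130 -0.785
outer loop
vertex 4.559 2.51 0.887
vertex 4.132 1.9 0.457
vertex 3.98 2.746 0.48
endloop
endfacet
facet normal -0.172 0.726 0.666
outer loop
vertex 4.559 2.51 0.887
vertex 3.98 2.746 0.48
vertex 3.388 1.74 1.423
endloop
endfacet
facet normal 0.606 0.130 -0.785
outer loop
vertex 3.98 2.746 0.48
vertex 4.132 1.9 0.457
vertex 3.516 2.345 0.055
endloop
endfacet
facet normal -0.743 0.635 0.211
outer loop
vertex 3.98 2.746 0.48
vertex 3.516 2.345 0.055
vertex 3.388 1.74 1.423
endloop
endfacet
facet normal 0.606 0.130 -0.785
outer loop
vertex 3.516 2.345 0.055
vertex 4.132 1.9 0.457
vertex 3.516 1.609 -0.067
endloop
endfacet
facet normal -0.996 0.014 -0.087
outer loop
vertex 3.516 2.345 0.055
vertex 3.516 1.609 -0.067
vertex 3.388 1.74 1.423
endloop
endfacet
facet normal 0.606 0.130 -0.785
outer loop
vertex 3.516 1.609 -0.067
vertex 4.132 1.9 0.457
vertex 3.98 1.092 0.206
endloop
endfacet
facet normal -0.743 -0.669 -0.005
outer loop
vertex 3.516 1.609 -0.067
vertex 3.98 1.092 0.206
vertex 3.388 1.74 1.423
endloop
endfacet
facet normal 0.605 0.130 -0.786
outer loop
vertex 3.98 1.092 0.206
vertex 4.132 1.9 0.457
vertex 4.559 1.183 0.667
endloop
endfacet
facet normal -0.173 -0.902 0.396
outer loop
vertex 3.98 1.092 0.206
vertex 4.559 1.183 0.667
vertex 3.388 1.74 1.423
endloop
endfacet
facet normal 0.605 0.131 -0.785
outer loop
vertex 4.559 1.183 0.667
vertex 4.132 1.9 0.457
vertex 4.817 1.814 0.971
endloop
endfacet
facet normal 0.284 -0.508 0.813
outer loop
vertex 4.559 1.183 0.667
vertex 4.817 1.814 0.971
vertex 3.388 1.74 1.423
endloop
endfacet
facet normal 0.605 0.130 -0.785
outer loop
vertex 4.817 1.814 0.971
vertex 4.132 1.9 0.457
vertex 4.559 2.51 0.887
endloop
endfacet
facet normal 0.284 0.218 0.934
outer loop
vertex 4.817 1.814 0.971
vertex 4.559 2.51 0.887
vertex 3.388 1.74 1.423
endloop
endfacet

endsolid


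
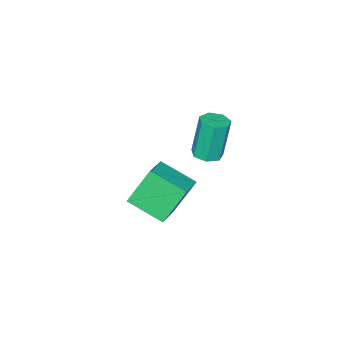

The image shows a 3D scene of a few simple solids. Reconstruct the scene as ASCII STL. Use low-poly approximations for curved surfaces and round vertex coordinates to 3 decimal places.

solid 
facet normal 0.195 -0.030 -0.980
outer loop
vertex -1.043 2.354 2.432
vertex -1.502 1.944 2.353
vertex -1.528 2.563 2.329
endloop
endfacet
facet normal 0.386 0.921 0.050
outer loop
vertex -1.043 2.354 2.432
vertex -1.528 2.563 2.329
vertex -1.4 2.406 4.226
endloop
endfacet
facet normal 0.386 0.921 0.050
outer loop
vertex -1.4 2.406 4.226
vertex -1.528 2.563 2.329
vertex -1.885 2.615 4.124
endloop
endfacet
facet normal -0.194 0.028 0.981
outer loop
vertex -1.4 2.406 4.226
vertex -1.885 2.615 4.124
vertex -1.858 1.996 4.147
endloop
endfacet
facet normal 0.194 -0.030 -0.981
outer loop
vertex -1.528 2.563 2.329
vertex -1.502 1.944 2.353
vertex -1.993 2.306 2.245
endloop
endfacet
facet normal -0.464 0.878 -0.118
outer loop
vertex -1.528 2.563 2.329
vertex -1.993 2.306 2.245
vertex -1.885 2.615 4.124
endloop
endfacet
facet normal -0.464 0.878 -0.118
outer loop
vertex -1.885 2.615 4.124
vertex -1.993 2.306 2.245
vertex -2.35 2.358 4.039
endloop
endfacet
facet normal -0.195 0.028 0.980
outer loop
vertex -1.885 2.615 4.124
vertex -2.35 2.358 4.039
vertex -1.858 1.996 4.147
endloop
endfacet
facet normal 0.195 -0.028 -0.980
outer loop
vertex -1.993 2.306 2.245
vertex -1.502 1.944 2.353
vertex -2.088 1.776 2.241
endloop
endfacet
facet normal -0.965 0.174 -0.197
outer loop
vertex -1.993 2.306 2.245
vertex -2.088 1.776 2.241
vertex -2.35 2.358 4.039
endloop
endfacet
facet normal -0.965 0.174 -0.197
outer loop
vertex -2.35 2.358 4.039
vertex -2.088 1.776 2.241
vertex -2.445 1.828 4.035
endloop
endfacet
facet normal -0.195 0.028 0.980
outer loop
vertex -2.35 2.358 4.039
vertex -2.445 1.828 4.035
vertex -1.858 1.996 4.147
endloop
endfacet
facet normal 0.196 -0.029 -0.980
outer loop
vertex -2.088 1.776 2.241
vertex -1.502 1.944 2.353
vertex -1.741 1.373 2.322
endloop
endfacet
facet normal -0.739 -0.662 -0.128
outer loop
vertex -2.088 1.776 2.241
vertex -1.741 1.373 2.322
vertex -2.445 1.828 4.035
endloop
endfacet
facet normal -0.739 -0.662 -0.128
outer loop
vertex -2.445 1.828 4.035
vertex -1.741 1.373 2.322
vertex -2.098 1.425 4.116
endloop
endfacet
facet normal -0.195 0.029 0.980
outer loop
vertex -2.445 1.828 4.035
vertex -2.098 1.425 4.116
vertex -1.858 1.996 4.147
endloop
endfacet
facet normal 0.195 -0.028 -0.980
outer loop
vertex -1.741 1.373 2.322
vertex -1.502 1.944 2.353
vertex -1.214 1.399 2.426
endloop
endfacet
facet normal 0.042 -0.998 0.037
outer loop
vertex -1.741 1.373 2.322
vertex -1.214 1.399 2.426
vertex -2.098 1.425 4.116
endloop
endfacet
facet normal 0.044 -0.998 0.038
outer loop
vertex -2.098 1.425 4.116
vertex -1.214 1.399 2.426
vertex -1.571 1.452 4.22
endloop
endfacet
facet normal -0.195 0.029 0.980
outer loop
vertex -2.098 1.425 4.116
vertex -1.571 1.452 4.22
vertex -1.858 1.996 4.147
endloop
endfacet
facet normal 0.195 -0.029 -0.980
outer loop
vertex -1.214 1.399 2.426
vertex -1.502 1.944 2.353
vertex -0.903 1.836 2.475
endloop
endfacet
facet normal 0.793 -0.584 0.175
outer loop
vertex -1.214 1.399 2.426
vertex -0.903 1.836 2.475
vertex -1.571 1.452 4.22
endloop
endfacet
facet normal 0.793 -0.584 0.175
outer loop
vertex -1.571 1.452 4.22
vertex -0.903 1.836 2.475
vertex -1.26 1.889 4.269
endloop
endfacet
facet normal -0.195 0.029 0.980
outer loop
vertex -1.571 1.452 4.22
vertex -1.26 1.889 4.269
vertex -1.858 1.996 4.147
endloop
endfacet
facet normal 0.194 -0.029 -0.980
outer loop
vertex -0.903 1.836 2.475
vertex -1.502 1.944 2.353
vertex -1.043 2.354 2.432
endloop
endfacet
facet normal 0.946 0.271 0.180
outer loop
vertex -0.903 1.836 2.475
vertex -1.043 2.354 2.432
vertex -1.26 1.889 4.269
endloop
endfacet
facet normal 0.946 0.271 0.180
outer loop
vertex -1.26 1.889 4.269
vertex -1.043 2.354 2.432
vertex -1.4 2.406 4.226
endloop
endfacet
facet normal -0.195 0.029 0.980
outer loop
vertex -1.26 1.889 4.269
vertex -1.4 2.406 4.226
vertex -1.858 1.996 4.147
endloop
endfacet
facet normal -0.474 0.213 0.854
outer loop
vertex -1.624 -0.731 0.099
vertex -0.506 -0.142 0.573
vertex -2.132 0.755 -0.553
endloop
endfacet
facet normal -0.828 -0.437 -0.351
outer loop
vertex -1.254 0.362 -2.133
vertex -1.624 -0.731 0.099
vertex -2.132 0.755 -0.553
endloop
endfacet
facet normal -0.475 0.212 0.854
outer loop
vertex -2.132 0.755 -0.553
vertex -0.506 -0.142 0.573
vertex -1.014 1.344 -0.078
endloop
endfacet
facet normal -0.298 0.874 -0.383
outer loop
vertex -1.014 1.344 -0.078
vertex -1.254 0.362 -2.133
vertex -2.132 0.755 -0.553
endloop
endfacet
facet normal 0.298 -0.874 0.383
outer loop
vertex -1.624 -0.731 0.099
vertex 0.372 -0.535 -1.007
vertex -0.506 -0.142 0.573
endloop
endfacet
facet normal -0.828 -0.437 -0.351
outer loop
vertex -0.746 -1.124 -1.482
vertex -1.624 -0.731 0.099
vertex -1.254 0.362 -2.133
endloop
endfacet
facet normal 0.298 -0.874 0.383
outer loop
vertex -0.746 -1.124 -1.482
vertex 0.372 -0.535 -1.007
vertex -1.624 -0.731 0.099
endloop
endfacet
facet normal 0.828 0.437 0.351
outer loop
vertex -0.506 -0.142 0.573
vertex 0.372 -0.535 -1.007
vertex -1.014 1.344 -0.078
endloop
endfacet
facet normal -0.298 0.874 -0.383
outer loop
vertex -0.136 0.951 -1.659
vertex -1.254 0.362 -2.133
vertex -1.014 1.344 -0.078
endloop
endfacet
facet normal 0.828 0.437 0.351
outer loop
vertex -1.014 1.344 -0.078
vertex 0.372 -0.535 -1.007
vertex -0.136 0.951 -1.659
endloop
endfacet
facet normal 0.474 -0.212 -0.854
outer loop
vertex -0.136 0.951 -1.659
vertex -0.746 -1.124 -1.482
vertex -1.254 0.362 -2.133
endloop
endfacet
facet normal 0.475 -0.212 -0.854
outer loop
vertex 0.372 -0.535 -1.007
vertex -0.746 -1.124 -1.482
vertex -0.136 0.951 -1.659
endloop
endfacet

endsolid


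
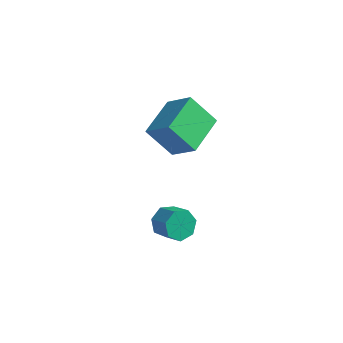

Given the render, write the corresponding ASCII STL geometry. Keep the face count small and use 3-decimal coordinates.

solid 
facet normal -0.800 0.343 -0.492
outer loop
vertex 0.099 -1.43 -3.823
vertex -0.34 -1.63 -3.248
vertex 0.011 -0.977 -3.364
endloop
endfacet
facet normal 0.585 0.631 -0.510
outer loop
vertex 0.099 -1.43 -3.823
vertex 0.011 -0.977 -3.364
vertex 0.939 -1.791 -3.307
endloop
endfacet
facet normal 0.585 0.631 -0.510
outer loop
vertex 0.939 -1.791 -3.307
vertex 0.011 -0.977 -3.364
vertex 0.851 -1.338 -2.848
endloop
endfacet
facet normal 0.800 -0.343 0.492
outer loop
vertex 0.939 -1.791 -3.307
vertex 0.851 -1.338 -2.848
vertex 0.5 -1.99 -2.732
endloop
endfacet
facet normal -0.801 0.343 -0.491
outer loop
vertex 0.011 -0.977 -3.364
vertex -0.34 -1.63 -3.248
vertex -0.341 -1.015 -2.817
endloop
endfacet
facet normal 0.260 0.937 0.232
outer loop
vertex 0.011 -0.977 -3.364
vertex -0.341 -1.015 -2.817
vertex 0.851 -1.338 -2.848
endloop
endfacet
facet normal 0.260 0.937 0.232
outer loop
vertex 0.851 -1.338 -2.848
vertex -0.341 -1.015 -2.817
vertex 0.499 -1.376 -2.301
endloop
endfacet
facet normal 0.800 -0.344 0.491
outer loop
vertex 0.851 -1.338 -2.848
vertex 0.499 -1.376 -2.301
vertex 0.5 -1.99 -2.732
endloop
endfacet
facet normal -0.800 0.343 -0.492
outer loop
vertex -0.341 -1.015 -2.817
vertex -0.34 -1.63 -3.248
vertex -0.692 -1.516 -2.596
endloop
endfacet
facet normal -0.262 0.537 0.802
outer loop
vertex -0.341 -1.015 -2.817
vertex -0.692 -1.516 -2.596
vertex 0.499 -1.376 -2.301
endloop
endfacet
facet normal -0.262 0.537 0.802
outer loop
vertex 0.499 -1.376 -2.301
vertex -0.692 -1.516 -2.596
vertex 0.148 -1.877 -2.08
endloop
endfacet
facet normal 0.800 -0.344 0.492
outer loop
vertex 0.499 -1.376 -2.301
vertex 0.148 -1.877 -2.08
vertex 0.5 -1.99 -2.732
endloop
endfacet
facet normal -0.800 0.343 -0.492
outer loop
vertex -0.692 -1.516 -2.596
vertex -0.34 -1.63 -3.248
vertex -0.778 -2.102 -2.865
endloop
endfacet
facet normal -0.585 -0.266 0.766
outer loop
vertex -0.692 -1.516 -2.596
vertex -0.778 -2.102 -2.865
vertex 0.148 -1.877 -2.08
endloop
endfacet
facet normal -0.585 -0.266 0.766
outer loop
vertex 0.148 -1.877 -2.08
vertex -0.778 -2.102 -2.865
vertex 0.062 -2.463 -2.349
endloop
endfacet
facet normal 0.800 -0.343 0.492
outer loop
vertex 0.148 -1.877 -2.08
vertex 0.062 -2.463 -2.349
vertex 0.5 -1.99 -2.732
endloop
endfacet
facet normal -0.800 0.344 -0.491
outer loop
vertex -0.778 -2.102 -2.865
vertex -0.34 -1.63 -3.248
vertex -0.535 -2.333 -3.423
endloop
endfacet
facet normal -0.469 -0.869 0.156
outer loop
vertex -0.778 -2.102 -2.865
vertex -0.535 -2.333 -3.423
vertex 0.062 -2.463 -2.349
endloop
endfacet
facet normal -0.467 -0.870 0.154
outer loop
vertex 0.062 -2.463 -2.349
vertex -0.535 -2.333 -3.423
vertex 0.306 -2.693 -2.907
endloop
endfacet
facet normal 0.800 -0.343 0.491
outer loop
vertex 0.062 -2.463 -2.349
vertex 0.306 -2.693 -2.907
vertex 0.5 -1.99 -2.732
endloop
endfacet
facet normal -0.800 0.344 -0.492
outer loop
vertex -0.535 -2.333 -3.423
vertex -0.34 -1.63 -3.248
vertex -0.144 -2.033 -3.849
endloop
endfacet
facet normal 0.002 -0.819 -0.574
outer loop
vertex -0.535 -2.333 -3.423
vertex -0.144 -2.033 -3.849
vertex 0.306 -2.693 -2.907
endloop
endfacet
facet normal 0.001 -0.819 -0.574
outer loop
vertex 0.306 -2.693 -2.907
vertex -0.144 -2.033 -3.849
vertex 0.696 -2.394 -3.333
endloop
endfacet
facet normal 0.800 -0.343 0.492
outer loop
vertex 0.306 -2.693 -2.907
vertex 0.696 -2.394 -3.333
vertex 0.5 -1.99 -2.732
endloop
endfacet
facet normal -0.800 0.344 -0.491
outer loop
vertex -0.144 -2.033 -3.849
vertex -0.34 -1.63 -3.248
vertex 0.099 -1.43 -3.823
endloop
endfacet
facet normal 0.469 -0.152 -0.870
outer loop
vertex -0.144 -2.033 -3.849
vertex 0.099 -1.43 -3.823
vertex 0.696 -2.394 -3.333
endloop
endfacet
facet normal 0.469 -0.152 -0.870
outer loop
vertex 0.696 -2.394 -3.333
vertex 0.099 -1.43 -3.823
vertex 0.939 -1.791 -3.307
endloop
endfacet
facet normal 0.800 -0.344 0.492
outer loop
vertex 0.696 -2.394 -3.333
vertex 0.939 -1.791 -3.307
vertex 0.5 -1.99 -2.732
endloop
endfacet
facet normal -0.654 -0.135 0.744
outer loop
vertex -2.09 1.801 -0.791
vertex -2.099 3.77 -0.442
vertex -3.278 1.975 -1.803
endloop
endfacet
facet normal 0.005 -0.985 -0.175
outer loop
vertex -2.141 2.21 -3.098
vertex -2.09 1.801 -0.791
vertex -3.278 1.975 -1.803
endloop
endfacet
facet normal -0.654 -0.135 0.745
outer loop
vertex -3.278 1.975 -1.803
vertex -2.099 3.77 -0.442
vertex -3.287 3.944 -1.453
endloop
endfacet
facet normal -0.757 0.111 -0.644
outer loop
vertex -3.287 3.944 -1.453
vertex -2.141 2.21 -3.098
vertex -3.278 1.975 -1.803
endloop
endfacet
facet normal 0.757 -0.111 0.644
outer loop
vertex -2.09 1.801 -0.791
vertex -0.962 4.005 -1.737
vertex -2.099 3.77 -0.442
endloop
endfacet
facet normal 0.004 -0.985 -0.175
outer loop
vertex -0.953 2.036 -2.087
vertex -2.09 1.801 -0.791
vertex -2.141 2.21 -3.098
endloop
endfacet
facet normal 0.757 -0.111 0.644
outer loop
vertex -0.953 2.036 -2.087
vertex -0.962 4.005 -1.737
vertex -2.09 1.801 -0.791
endloop
endfacet
facet normal -0.004 0.985 0.175
outer loop
vertex -2.099 3.77 -0.442
vertex -0.962 4.005 -1.737
vertex -3.287 3.944 -1.453
endloop
endfacet
facet normal -0.757 0.111 -0.644
outer loop
vertex -2.15 4.179 -2.749
vertex -2.141 2.21 -3.098
vertex -3.287 3.944 -1.453
endloop
endfacet
facet normal -0.005 0.985 0.175
outer loop
vertex -3.287 3.944 -1.453
vertex -0.962 4.005 -1.737
vertex -2.15 4.179 -2.749
endloop
endfacet
facet normal 0.654 0.135 -0.745
outer loop
vertex -2.15 4.179 -2.749
vertex -0.953 2.036 -2.087
vertex -2.141 2.21 -3.098
endloop
endfacet
facet normal 0.654 0.135 -0.744
outer loop
vertex -0.962 4.005 -1.737
vertex -0.953 2.036 -2.087
vertex -2.15 4.179 -2.749
endloop
endfacet

endsolid


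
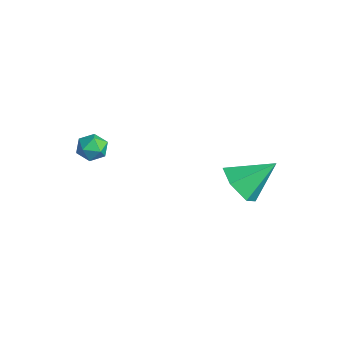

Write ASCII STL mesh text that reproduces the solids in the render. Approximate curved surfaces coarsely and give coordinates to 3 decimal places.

solid 
facet normal -0.177 -0.780 -0.600
outer loop
vertex 0.175 3.156 1.491
vertex -0.292 2.742 2.167
vertex -0.731 3.295 1.577
endloop
endfacet
facet normal 0.094 0.890 -0.446
outer loop
vertex 0.175 3.156 1.491
vertex -0.731 3.295 1.577
vertex -0.008 3.998 3.133
endloop
endfacet
facet normal -0.177 -0.780 -0.600
outer loop
vertex -0.731 3.295 1.577
vertex -0.292 2.742 2.167
vertex -1.197 2.881 2.253
endloop
endfacet
facet normal -0.678 0.735 -0.017
outer loop
vertex -0.731 3.295 1.577
vertex -1.197 2.881 2.253
vertex -0.008 3.998 3.133
endloop
endfacet
facet normal -0.177 -0.780 -0.600
outer loop
vertex -1.197 2.881 2.253
vertex -0.292 2.742 2.167
vertex -0.759 2.328 2.843
endloop
endfacet
facet normal -0.694 0.191 0.694
outer loop
vertex -1.197 2.881 2.253
vertex -0.759 2.328 2.843
vertex -0.008 3.998 3.133
endloop
endfacet
facet normal -0.177 -0.780 -0.600
outer loop
vertex -0.759 2.328 2.843
vertex -0.292 2.742 2.167
vertex 0.147 2.189 2.757
endloop
endfacet
facet normal 0.062 -0.198 0.978
outer loop
vertex -0.759 2.328 2.843
vertex 0.147 2.189 2.757
vertex -0.008 3.998 3.133
endloop
endfacet
facet normal -0.177 -0.780 -0.600
outer loop
vertex 0.147 2.189 2.757
vertex -0.292 2.742 2.167
vertex 0.613 2.603 2.081
endloop
endfacet
facet normal 0.835 -0.043 0.549
outer loop
vertex 0.147 2.189 2.757
vertex 0.613 2.603 2.081
vertex -0.008 3.998 3.133
endloop
endfacet
facet normal -0.177 -0.780 -0.600
outer loop
vertex 0.613 2.603 2.081
vertex -0.292 2.742 2.167
vertex 0.175 3.156 1.491
endloop
endfacet
facet normal 0.850 0.501 -0.162
outer loop
vertex 0.613 2.603 2.081
vertex 0.175 3.156 1.491
vertex -0.008 3.998 3.133
endloop
endfacet
facet normal -0.428 0.882 0.198
outer loop
vertex -4.207 -0.816 2.434
vertex -4.341 -1.012 3.018
vertex -3.794 -0.72 2.901
endloop
endfacet
facet normal 0.097 0.955 -0.282
outer loop
vertex -4.207 -0.816 2.434
vertex -3.794 -0.72 2.901
vertex -3.591 -0.908 2.334
endloop
endfacet
facet normal -0.056 0.540 -0.840
outer loop
vertex -4.207 -0.816 2.434
vertex -3.591 -0.908 2.334
vertex -4.012 -1.315 2.1
endloop
endfacet
facet normal -0.674 0.210 -0.708
outer loop
vertex -4.207 -0.816 2.434
vertex -4.012 -1.315 2.1
vertex -4.476 -1.379 2.523
endloop
endfacet
facet normal -0.904 0.422 -0.066
outer loop
vertex -4.207 -0.816 2.434
vertex -4.476 -1.379 2.523
vertex -4.341 -1.012 3.018
endloop
endfacet
facet normal 0.701 0.713 0.014
outer loop
vertex -3.591 -0.908 2.334
vertex -3.794 -0.72 2.901
vertex -3.344 -1.161 2.857
endloop
endfacet
facet normal -0.150 0.596 0.789
outer loop
vertex -3.794 -0.72 2.901
vertex -4.341 -1.012 3.018
vertex -3.808 -1.225 3.28
endloop
endfacet
facet normal -0.920 -0.150 0.362
outer loop
vertex -4.341 -1.012 3.018
vertex -4.476 -1.379 2.523
vertex -4.229 -1.632 3.046
endloop
endfacet
facet normal -0.548 -0.492 -0.676
outer loop
vertex -4.476 -1.379 2.523
vertex -4.012 -1.315 2.1
vertex -4.026 -1.82 2.479
endloop
endfacet
facet normal 0.454 0.042 -0.890
outer loop
vertex -4.012 -1.315 2.1
vertex -3.591 -0.908 2.334
vertex -3.479 -1.528 2.362
endloop
endfacet
facet normal 0.674 -0.210 0.708
outer loop
vertex -3.613 -1.724 2.946
vertex -3.344 -1.161 2.857
vertex -3.808 -1.225 3.28
endloop
endfacet
facet normal 0.056 -0.540 0.840
outer loop
vertex -3.613 -1.724 2.946
vertex -3.808 -1.225 3.28
vertex -4.229 -1.632 3.046
endloop
endfacet
facet normal -0.097 -0.955 0.282
outer loop
vertex -3.613 -1.724 2.946
vertex -4.229 -1.632 3.046
vertex -4.026 -1.82 2.479
endloop
endfacet
facet normal 0.428 -0.882 -0.198
outer loop
vertex -3.613 -1.724 2.946
vertex -4.026 -1.82 2.479
vertex -3.479 -1.528 2.362
endloop
endfacet
facet normal 0.904 -0.422 0.066
outer loop
vertex -3.613 -1.724 2.946
vertex -3.479 -1.528 2.362
vertex -3.344 -1.161 2.857
endloop
endfacet
facet normal 0.548 0.492 0.676
outer loop
vertex -3.808 -1.225 3.28
vertex -3.344 -1.161 2.857
vertex -3.794 -0.72 2.901
endloop
endfacet
facet normal -0.454 -0.042 0.890
outer loop
vertex -4.229 -1.632 3.046
vertex -3.808 -1.225 3.28
vertex -4.341 -1.012 3.018
endloop
endfacet
facet normal -0.701 -0.713 -0.014
outer loop
vertex -4.026 -1.82 2.479
vertex -4.229 -1.632 3.046
vertex -4.476 -1.379 2.523
endloop
endfacet
facet normal 0.150 -0.596 -0.789
outer loop
vertex -3.479 -1.528 2.362
vertex -4.026 -1.82 2.479
vertex -4.012 -1.315 2.1
endloop
endfacet
facet normal 0.920 0.150 -0.362
outer loop
vertex -3.344 -1.161 2.857
vertex -3.479 -1.528 2.362
vertex -3.591 -0.908 2.334
endloop
endfacet

endsolid


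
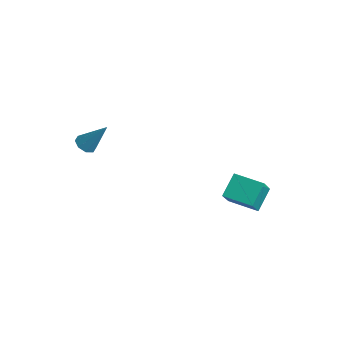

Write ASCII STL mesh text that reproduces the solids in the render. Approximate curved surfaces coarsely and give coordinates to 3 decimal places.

solid 
facet normal -0.871 -0.471 0.138
outer loop
vertex 2.572 2.534 1.973
vertex 1.865 3.472 0.717
vertex 2.967 1.515 0.99
endloop
endfacet
facet normal 0.411 -0.545 0.730
outer loop
vertex 4.395 2.288 0.763
vertex 2.572 2.534 1.973
vertex 2.967 1.515 0.99
endloop
endfacet
facet normal -0.871 -0.471 0.139
outer loop
vertex 2.967 1.515 0.99
vertex 1.865 3.472 0.717
vertex 2.259 2.453 -0.266
endloop
endfacet
facet normal 0.269 -0.693 -0.669
outer loop
vertex 2.259 2.453 -0.266
vertex 4.395 2.288 0.763
vertex 2.967 1.515 0.99
endloop
endfacet
facet normal -0.269 0.693 0.669
outer loop
vertex 2.572 2.534 1.973
vertex 3.293 4.245 0.49
vertex 1.865 3.472 0.717
endloop
endfacet
facet normal 0.411 -0.546 0.730
outer loop
vertex 4.001 3.307 1.746
vertex 2.572 2.534 1.973
vertex 4.395 2.288 0.763
endloop
endfacet
facet normal -0.269 0.693 0.669
outer loop
vertex 4.001 3.307 1.746
vertex 3.293 4.245 0.49
vertex 2.572 2.534 1.973
endloop
endfacet
facet normal -0.411 0.545 -0.730
outer loop
vertex 1.865 3.472 0.717
vertex 3.293 4.245 0.49
vertex 2.259 2.453 -0.266
endloop
endfacet
facet normal 0.269 -0.693 -0.669
outer loop
vertex 3.688 3.226 -0.493
vertex 4.395 2.288 0.763
vertex 2.259 2.453 -0.266
endloop
endfacet
facet normal -0.411 0.545 -0.730
outer loop
vertex 2.259 2.453 -0.266
vertex 3.293 4.245 0.49
vertex 3.688 3.226 -0.493
endloop
endfacet
facet normal 0.871 0.471 -0.139
outer loop
vertex 3.688 3.226 -0.493
vertex 4.001 3.307 1.746
vertex 4.395 2.288 0.763
endloop
endfacet
facet normal 0.871 0.471 -0.139
outer loop
vertex 3.293 4.245 0.49
vertex 4.001 3.307 1.746
vertex 3.688 3.226 -0.493
endloop
endfacet
facet normal -0.482 -0.371 -0.794
outer loop
vertex -2.895 -2.128 2.341
vertex -3.408 -2.242 2.706
vertex -3.205 -1.749 2.352
endloop
endfacet
facet normal 0.722 0.600 -0.344
outer loop
vertex -2.895 -2.128 2.341
vertex -3.205 -1.749 2.352
vertex -2.492 -1.538 4.214
endloop
endfacet
facet normal -0.483 -0.370 -0.793
outer loop
vertex -3.205 -1.749 2.352
vertex -3.408 -2.242 2.706
vertex -3.634 -1.658 2.571
endloop
endfacet
facet normal 0.126 0.979 -0.159
outer loop
vertex -3.205 -1.749 2.352
vertex -3.634 -1.658 2.571
vertex -2.492 -1.538 4.214
endloop
endfacet
facet normal -0.483 -0.370 -0.793
outer loop
vertex -3.634 -1.658 2.571
vertex -3.408 -2.242 2.706
vertex -3.931 -1.909 2.869
endloop
endfacet
facet normal -0.460 0.850 0.258
outer loop
vertex -3.634 -1.658 2.571
vertex -3.931 -1.909 2.869
vertex -2.492 -1.538 4.214
endloop
endfacet
facet normal -0.483 -0.369 -0.794
outer loop
vertex -3.931 -1.909 2.869
vertex -3.408 -2.242 2.706
vertex -3.922 -2.355 3.071
endloop
endfacet
facet normal -0.693 0.286 0.662
outer loop
vertex -3.931 -1.909 2.869
vertex -3.922 -2.355 3.071
vertex -2.492 -1.538 4.214
endloop
endfacet
facet normal -0.482 -0.370 -0.794
outer loop
vertex -3.922 -2.355 3.071
vertex -3.408 -2.242 2.706
vertex -3.612 -2.735 3.06
endloop
endfacet
facet normal -0.436 -0.379 0.816
outer loop
vertex -3.922 -2.355 3.071
vertex -3.612 -2.735 3.06
vertex -2.492 -1.538 4.214
endloop
endfacet
facet normal -0.483 -0.370 -0.794
outer loop
vertex -3.612 -2.735 3.06
vertex -3.408 -2.242 2.706
vertex -3.183 -2.825 2.841
endloop
endfacet
facet normal 0.162 -0.759 0.630
outer loop
vertex -3.612 -2.735 3.06
vertex -3.183 -2.825 2.841
vertex -2.492 -1.538 4.214
endloop
endfacet
facet normal -0.483 -0.370 -0.793
outer loop
vertex -3.183 -2.825 2.841
vertex -3.408 -2.242 2.706
vertex -2.886 -2.574 2.543
endloop
endfacet
facet normal 0.747 -0.630 0.214
outer loop
vertex -3.183 -2.825 2.841
vertex -2.886 -2.574 2.543
vertex -2.492 -1.538 4.214
endloop
endfacet
facet normal -0.483 -0.369 -0.794
outer loop
vertex -2.886 -2.574 2.543
vertex -3.408 -2.242 2.706
vertex -2.895 -2.128 2.341
endloop
endfacet
facet normal 0.980 -0.066 -0.190
outer loop
vertex -2.886 -2.574 2.543
vertex -2.895 -2.128 2.341
vertex -2.492 -1.538 4.214
endloop
endfacet

endsolid


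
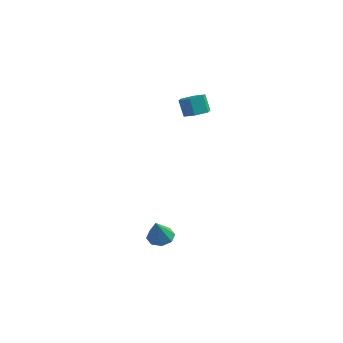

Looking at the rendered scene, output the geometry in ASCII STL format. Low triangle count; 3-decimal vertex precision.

solid 
facet normal 0.348 -0.037 -0.937
outer loop
vertex -0.888 1.034 3.593
vertex -1.241 1.63 3.438
vertex -0.575 1.666 3.684
endloop
endfacet
facet normal 0.828 -0.457 0.326
outer loop
vertex -0.888 1.034 3.593
vertex -0.575 1.666 3.684
vertex -1.246 1.074 4.558
endloop
endfacet
facet normal 0.828 -0.456 0.327
outer loop
vertex -1.246 1.074 4.558
vertex -0.575 1.666 3.684
vertex -0.934 1.705 4.648
endloop
endfacet
facet normal -0.348 0.039 0.937
outer loop
vertex -1.246 1.074 4.558
vertex -0.934 1.705 4.648
vertex -1.599 1.67 4.402
endloop
endfacet
facet normal 0.348 -0.038 -0.937
outer loop
vertex -0.575 1.666 3.684
vertex -1.241 1.63 3.438
vertex -0.929 2.262 3.528
endloop
endfacet
facet normal 0.794 0.543 0.274
outer loop
vertex -0.575 1.666 3.684
vertex -0.929 2.262 3.528
vertex -0.934 1.705 4.648
endloop
endfacet
facet normal 0.795 0.542 0.273
outer loop
vertex -0.934 1.705 4.648
vertex -0.929 2.262 3.528
vertex -1.287 2.301 4.493
endloop
endfacet
facet normal -0.348 0.037 0.937
outer loop
vertex -0.934 1.705 4.648
vertex -1.287 2.301 4.493
vertex -1.599 1.67 4.402
endloop
endfacet
facet normal 0.349 -0.039 -0.936
outer loop
vertex -0.929 2.262 3.528
vertex -1.241 1.63 3.438
vertex -1.594 2.226 3.282
endloop
endfacet
facet normal -0.034 0.998 -0.053
outer loop
vertex -0.929 2.262 3.528
vertex -1.594 2.226 3.282
vertex -1.287 2.301 4.493
endloop
endfacet
facet normal -0.033 0.998 -0.054
outer loop
vertex -1.287 2.301 4.493
vertex -1.594 2.226 3.282
vertex -1.952 2.266 4.247
endloop
endfacet
facet normal -0.348 0.037 0.937
outer loop
vertex -1.287 2.301 4.493
vertex -1.952 2.266 4.247
vertex -1.599 1.67 4.402
endloop
endfacet
facet normal 0.348 -0.039 -0.937
outer loop
vertex -1.594 2.226 3.282
vertex -1.241 1.63 3.438
vertex -1.906 1.595 3.192
endloop
endfacet
facet normal -0.828 0.456 -0.326
outer loop
vertex -1.594 2.226 3.282
vertex -1.906 1.595 3.192
vertex -1.952 2.266 4.247
endloop
endfacet
facet normal -0.827 0.457 -0.327
outer loop
vertex -1.952 2.266 4.247
vertex -1.906 1.595 3.192
vertex -2.265 1.634 4.156
endloop
endfacet
facet normal -0.348 0.037 0.937
outer loop
vertex -1.952 2.266 4.247
vertex -2.265 1.634 4.156
vertex -1.599 1.67 4.402
endloop
endfacet
facet normal 0.348 -0.037 -0.937
outer loop
vertex -1.906 1.595 3.192
vertex -1.241 1.63 3.438
vertex -1.553 0.999 3.347
endloop
endfacet
facet normal -0.795 -0.542 -0.274
outer loop
vertex -1.906 1.595 3.192
vertex -1.553 0.999 3.347
vertex -2.265 1.634 4.156
endloop
endfacet
facet normal -0.794 -0.543 -0.273
outer loop
vertex -2.265 1.634 4.156
vertex -1.553 0.999 3.347
vertex -1.911 1.038 4.312
endloop
endfacet
facet normal -0.348 0.038 0.937
outer loop
vertex -2.265 1.634 4.156
vertex -1.911 1.038 4.312
vertex -1.599 1.67 4.402
endloop
endfacet
facet normal 0.348 -0.037 -0.937
outer loop
vertex -1.553 0.999 3.347
vertex -1.241 1.63 3.438
vertex -0.888 1.034 3.593
endloop
endfacet
facet normal 0.033 -0.998 0.053
outer loop
vertex -1.553 0.999 3.347
vertex -0.888 1.034 3.593
vertex -1.911 1.038 4.312
endloop
endfacet
facet normal 0.034 -0.998 0.054
outer loop
vertex -1.911 1.038 4.312
vertex -0.888 1.034 3.593
vertex -1.246 1.074 4.558
endloop
endfacet
facet normal -0.349 0.039 0.936
outer loop
vertex -1.911 1.038 4.312
vertex -1.246 1.074 4.558
vertex -1.599 1.67 4.402
endloop
endfacet
facet normal -0.205 0.475 -0.856
outer loop
vertex 0.45 -2.041 -2.915
vertex -0.071 -2.478 -3.033
vertex -0.007 -1.871 -2.711
endloop
endfacet
facet normal 0.502 0.563 0.656
outer loop
vertex 0.45 -2.041 -2.915
vertex -0.007 -1.871 -2.711
vertex 0.231 -3.182 -1.767
endloop
endfacet
facet normal -0.203 0.475 -0.856
outer loop
vertex -0.007 -1.871 -2.711
vertex -0.071 -2.478 -3.033
vertex -0.501 -2.057 -2.697
endloop
endfacet
facet normal -0.185 0.552 0.813
outer loop
vertex -0.007 -1.871 -2.711
vertex -0.501 -2.057 -2.697
vertex 0.231 -3.182 -1.767
endloop
endfacet
facet normal -0.204 0.475 -0.856
outer loop
vertex -0.501 -2.057 -2.697
vertex -0.071 -2.478 -3.033
vertex -0.743 -2.489 -2.879
endloop
endfacet
facet normal -0.713 0.108 0.692
outer loop
vertex -0.501 -2.057 -2.697
vertex -0.743 -2.489 -2.879
vertex 0.231 -3.182 -1.767
endloop
endfacet
facet normal -0.204 0.476 -0.856
outer loop
vertex -0.743 -2.489 -2.879
vertex -0.071 -2.478 -3.033
vertex -0.591 -2.915 -3.152
endloop
endfacet
facet normal -0.779 -0.511 0.364
outer loop
vertex -0.743 -2.489 -2.879
vertex -0.591 -2.915 -3.152
vertex 0.231 -3.182 -1.767
endloop
endfacet
facet normal -0.204 0.475 -0.856
outer loop
vertex -0.591 -2.915 -3.152
vertex -0.071 -2.478 -3.033
vertex -0.135 -3.085 -3.355
endloop
endfacet
facet normal -0.341 -0.940 0.021
outer loop
vertex -0.591 -2.915 -3.152
vertex -0.135 -3.085 -3.355
vertex 0.231 -3.182 -1.767
endloop
endfacet
facet normal -0.204 0.475 -0.856
outer loop
vertex -0.135 -3.085 -3.355
vertex -0.071 -2.478 -3.033
vertex 0.36 -2.9 -3.37
endloop
endfacet
facet normal 0.343 -0.929 -0.136
outer loop
vertex -0.135 -3.085 -3.355
vertex 0.36 -2.9 -3.37
vertex 0.231 -3.182 -1.767
endloop
endfacet
facet normal -0.204 0.475 -0.856
outer loop
vertex 0.36 -2.9 -3.37
vertex -0.071 -2.478 -3.033
vertex 0.602 -2.467 -3.187
endloop
endfacet
facet normal 0.875 -0.483 -0.015
outer loop
vertex 0.36 -2.9 -3.37
vertex 0.602 -2.467 -3.187
vertex 0.231 -3.182 -1.767
endloop
endfacet
facet normal -0.204 0.474 -0.857
outer loop
vertex 0.602 -2.467 -3.187
vertex -0.071 -2.478 -3.033
vertex 0.45 -2.041 -2.915
endloop
endfacet
facet normal 0.940 0.135 0.314
outer loop
vertex 0.602 -2.467 -3.187
vertex 0.45 -2.041 -2.915
vertex 0.231 -3.182 -1.767
endloop
endfacet

endsolid


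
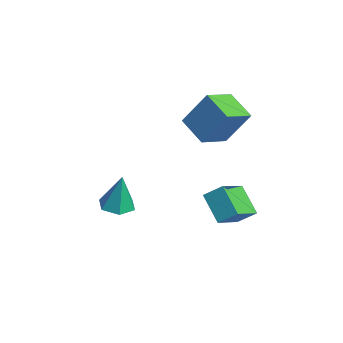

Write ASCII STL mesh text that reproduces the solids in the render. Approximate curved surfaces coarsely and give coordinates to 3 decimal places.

solid 
facet normal -0.884 -0.239 0.401
outer loop
vertex -2.116 3.037 4.761
vertex -2.785 4.488 4.151
vertex -2.66 2.031 2.964
endloop
endfacet
facet normal 0.391 -0.848 0.357
outer loop
vertex -1.175 2.432 2.289
vertex -2.116 3.037 4.761
vertex -2.66 2.031 2.964
endloop
endfacet
facet normal -0.884 -0.239 0.402
outer loop
vertex -2.66 2.031 2.964
vertex -2.785 4.488 4.151
vertex -3.329 3.481 2.354
endloop
endfacet
facet normal -0.256 -0.473 -0.843
outer loop
vertex -3.329 3.481 2.354
vertex -1.175 2.432 2.289
vertex -2.66 2.031 2.964
endloop
endfacet
facet normal 0.256 0.472 0.843
outer loop
vertex -2.116 3.037 4.761
vertex -1.3 4.889 3.476
vertex -2.785 4.488 4.151
endloop
endfacet
facet normal 0.392 -0.848 0.357
outer loop
vertex -0.631 3.439 4.086
vertex -2.116 3.037 4.761
vertex -1.175 2.432 2.289
endloop
endfacet
facet normal 0.255 0.473 0.843
outer loop
vertex -0.631 3.439 4.086
vertex -1.3 4.889 3.476
vertex -2.116 3.037 4.761
endloop
endfacet
facet normal -0.391 0.848 -0.357
outer loop
vertex -2.785 4.488 4.151
vertex -1.3 4.889 3.476
vertex -3.329 3.481 2.354
endloop
endfacet
facet normal -0.256 -0.472 -0.844
outer loop
vertex -1.844 3.883 1.679
vertex -1.175 2.432 2.289
vertex -3.329 3.481 2.354
endloop
endfacet
facet normal -0.392 0.848 -0.356
outer loop
vertex -3.329 3.481 2.354
vertex -1.3 4.889 3.476
vertex -1.844 3.883 1.679
endloop
endfacet
facet normal 0.884 0.239 -0.402
outer loop
vertex -1.844 3.883 1.679
vertex -0.631 3.439 4.086
vertex -1.175 2.432 2.289
endloop
endfacet
facet normal 0.884 0.239 -0.401
outer loop
vertex -1.3 4.889 3.476
vertex -0.631 3.439 4.086
vertex -1.844 3.883 1.679
endloop
endfacet
facet normal -0.099 -0.104 -0.990
outer loop
vertex 0.385 -2.032 -0.557
vertex -0.466 -1.862 -0.49
vertex 0.099 -1.212 -0.615
endloop
endfacet
facet normal 0.911 0.335 0.239
outer loop
vertex 0.385 -2.032 -0.557
vertex 0.099 -1.212 -0.615
vertex -0.274 -1.658 1.43
endloop
endfacet
facet normal -0.098 -0.105 -0.990
outer loop
vertex 0.099 -1.212 -0.615
vertex -0.466 -1.862 -0.49
vertex -0.752 -1.043 -0.549
endloop
endfacet
facet normal 0.207 0.947 0.244
outer loop
vertex 0.099 -1.212 -0.615
vertex -0.752 -1.043 -0.549
vertex -0.274 -1.658 1.43
endloop
endfacet
facet normal -0.099 -0.106 -0.989
outer loop
vertex -0.752 -1.043 -0.549
vertex -0.466 -1.862 -0.49
vertex -1.317 -1.692 -0.423
endloop
endfacet
facet normal -0.667 0.651 0.363
outer loop
vertex -0.752 -1.043 -0.549
vertex -1.317 -1.692 -0.423
vertex -0.274 -1.658 1.43
endloop
endfacet
facet normal -0.099 -0.106 -0.989
outer loop
vertex -1.317 -1.692 -0.423
vertex -0.466 -1.862 -0.49
vertex -1.031 -2.512 -0.364
endloop
endfacet
facet normal -0.840 -0.259 0.477
outer loop
vertex -1.317 -1.692 -0.423
vertex -1.031 -2.512 -0.364
vertex -0.274 -1.658 1.43
endloop
endfacet
facet normal -0.099 -0.106 -0.989
outer loop
vertex -1.031 -2.512 -0.364
vertex -0.466 -1.862 -0.49
vertex -0.18 -2.682 -0.431
endloop
endfacet
facet normal -0.137 -0.871 0.472
outer loop
vertex -1.031 -2.512 -0.364
vertex -0.18 -2.682 -0.431
vertex -0.274 -1.658 1.43
endloop
endfacet
facet normal -0.099 -0.106 -0.989
outer loop
vertex -0.18 -2.682 -0.431
vertex -0.466 -1.862 -0.49
vertex 0.385 -2.032 -0.557
endloop
endfacet
facet normal 0.739 -0.574 0.353
outer loop
vertex -0.18 -2.682 -0.431
vertex 0.385 -2.032 -0.557
vertex -0.274 -1.658 1.43
endloop
endfacet
facet normal -0.393 -0.678 -0.621
outer loop
vertex -0.242 2.163 -0.627
vertex -1.162 3.488 -1.491
vertex 1.074 2.379 -1.697
endloop
endfacet
facet normal 0.503 -0.724 0.472
outer loop
vertex 1.522 3.152 -0.989
vertex -0.242 2.163 -0.627
vertex 1.074 2.379 -1.697
endloop
endfacet
facet normal -0.394 -0.678 -0.621
outer loop
vertex 1.074 2.379 -1.697
vertex -1.162 3.488 -1.491
vertex 0.153 3.704 -2.561
endloop
endfacet
facet normal 0.770 0.127 -0.626
outer loop
vertex 0.153 3.704 -2.561
vertex 1.522 3.152 -0.989
vertex 1.074 2.379 -1.697
endloop
endfacet
facet normal -0.770 -0.127 0.625
outer loop
vertex -0.242 2.163 -0.627
vertex -0.714 4.261 -0.783
vertex -1.162 3.488 -1.491
endloop
endfacet
facet normal 0.503 -0.724 0.472
outer loop
vertex 0.207 2.936 0.081
vertex -0.242 2.163 -0.627
vertex 1.522 3.152 -0.989
endloop
endfacet
facet normal -0.769 -0.127 0.626
outer loop
vertex 0.207 2.936 0.081
vertex -0.714 4.261 -0.783
vertex -0.242 2.163 -0.627
endloop
endfacet
facet normal -0.503 0.724 -0.472
outer loop
vertex -1.162 3.488 -1.491
vertex -0.714 4.261 -0.783
vertex 0.153 3.704 -2.561
endloop
endfacet
facet normal 0.770 0.126 -0.626
outer loop
vertex 0.602 4.477 -1.853
vertex 1.522 3.152 -0.989
vertex 0.153 3.704 -2.561
endloop
endfacet
facet normal -0.503 0.724 -0.472
outer loop
vertex 0.153 3.704 -2.561
vertex -0.714 4.261 -0.783
vertex 0.602 4.477 -1.853
endloop
endfacet
facet normal 0.394 0.678 0.621
outer loop
vertex 0.602 4.477 -1.853
vertex 0.207 2.936 0.081
vertex 1.522 3.152 -0.989
endloop
endfacet
facet normal 0.393 0.678 0.621
outer loop
vertex -0.714 4.261 -0.783
vertex 0.207 2.936 0.081
vertex 0.602 4.477 -1.853
endloop
endfacet

endsolid
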